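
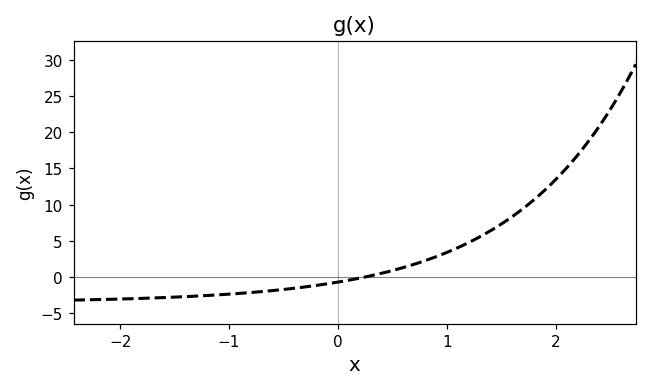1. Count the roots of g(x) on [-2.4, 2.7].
1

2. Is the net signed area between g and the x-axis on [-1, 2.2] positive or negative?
positive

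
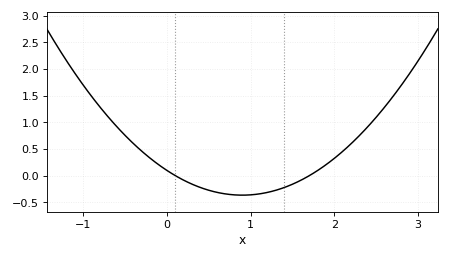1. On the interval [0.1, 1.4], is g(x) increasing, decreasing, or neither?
neither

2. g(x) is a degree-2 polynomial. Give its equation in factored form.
y = 0.57(x - 0.1)(x - 1.7)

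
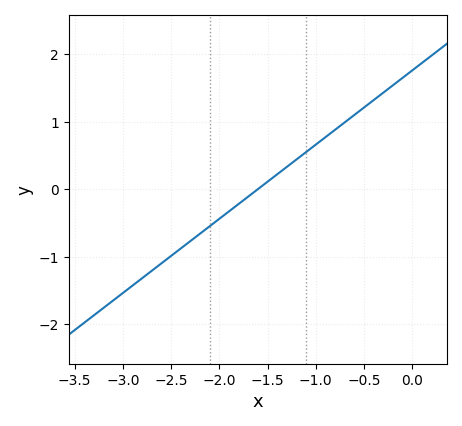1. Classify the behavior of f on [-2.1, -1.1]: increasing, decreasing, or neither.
increasing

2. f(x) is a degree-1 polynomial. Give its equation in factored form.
y = 1.1(x + 1.6)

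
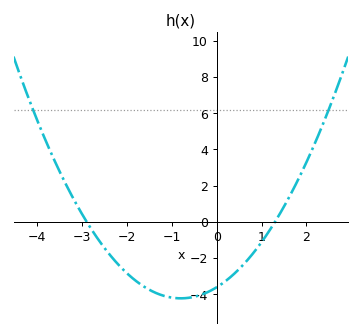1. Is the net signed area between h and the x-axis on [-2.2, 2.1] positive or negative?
negative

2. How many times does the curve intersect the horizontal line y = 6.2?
2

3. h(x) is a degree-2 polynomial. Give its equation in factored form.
y = 0.96(x + 2.9)(x - 1.3)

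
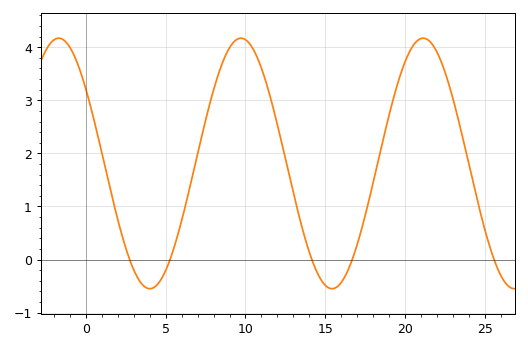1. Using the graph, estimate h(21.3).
4.2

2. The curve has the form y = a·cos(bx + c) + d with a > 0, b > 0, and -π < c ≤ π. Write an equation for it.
y = 2.36cos(0.55x + 0.94) + 1.81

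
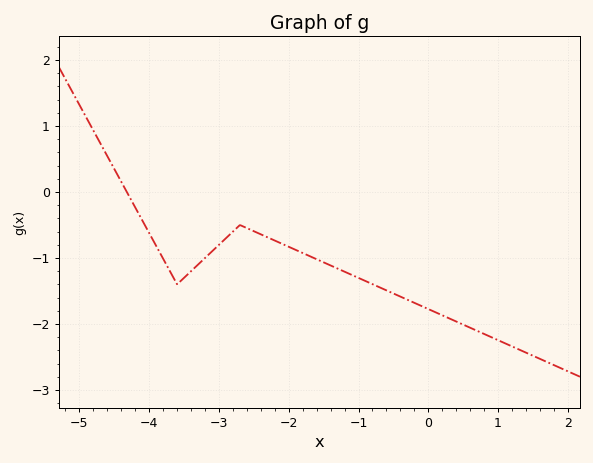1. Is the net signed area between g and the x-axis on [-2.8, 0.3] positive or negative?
negative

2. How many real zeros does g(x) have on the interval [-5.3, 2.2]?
1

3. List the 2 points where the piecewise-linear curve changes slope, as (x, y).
(-3.6, -1.4); (-2.7, -0.5)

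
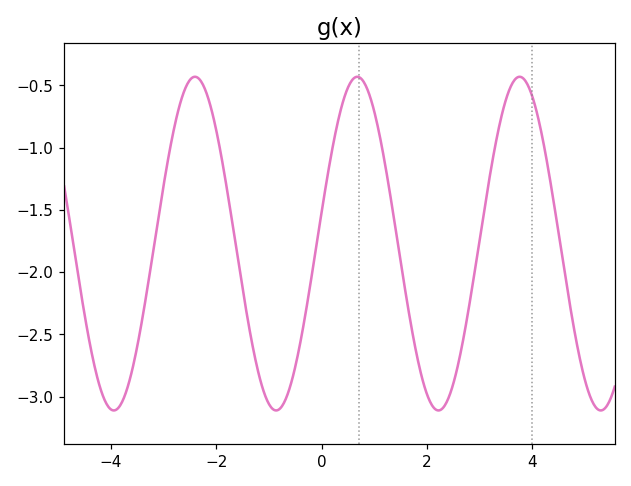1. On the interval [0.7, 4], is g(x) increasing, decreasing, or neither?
neither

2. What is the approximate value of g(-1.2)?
-2.81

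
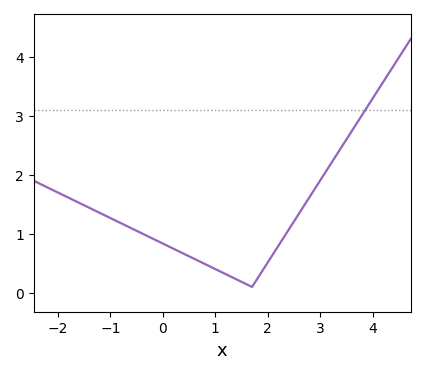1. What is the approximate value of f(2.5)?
1.2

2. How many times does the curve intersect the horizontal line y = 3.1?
1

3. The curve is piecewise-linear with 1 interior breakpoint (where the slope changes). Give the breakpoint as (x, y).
(1.7, 0.1)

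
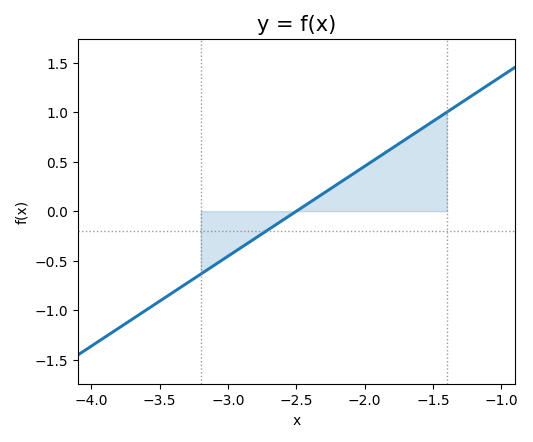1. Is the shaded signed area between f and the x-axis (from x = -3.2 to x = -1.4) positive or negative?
positive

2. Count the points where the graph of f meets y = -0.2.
1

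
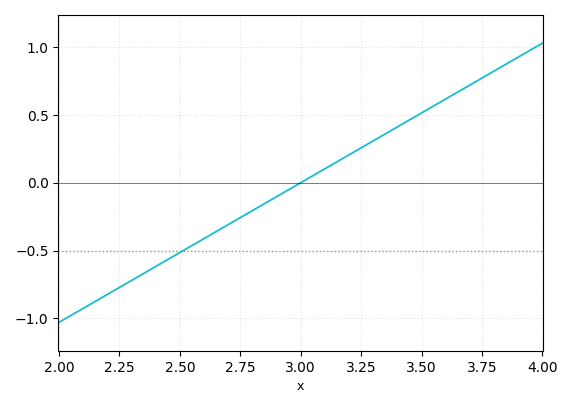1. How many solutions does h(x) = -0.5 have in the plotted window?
1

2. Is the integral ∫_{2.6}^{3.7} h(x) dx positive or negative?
positive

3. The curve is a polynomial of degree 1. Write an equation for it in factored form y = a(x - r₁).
y = 1.03(x - 3)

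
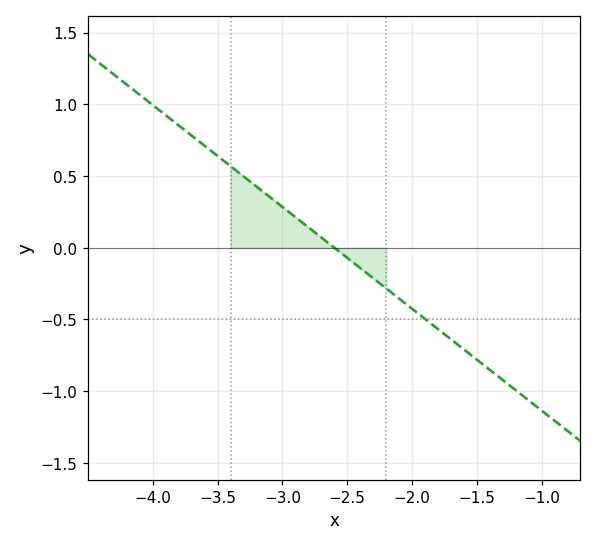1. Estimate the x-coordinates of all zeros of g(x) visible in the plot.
-2.6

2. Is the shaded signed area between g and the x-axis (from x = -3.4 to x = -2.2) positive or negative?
positive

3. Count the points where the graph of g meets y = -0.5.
1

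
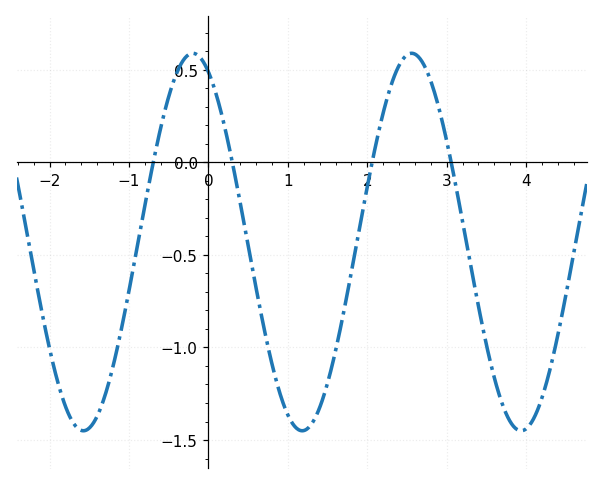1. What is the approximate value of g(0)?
0.489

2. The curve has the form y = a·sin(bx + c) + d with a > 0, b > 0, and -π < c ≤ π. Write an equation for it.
y = 1.02sin(2.28x + 2.02) - 0.43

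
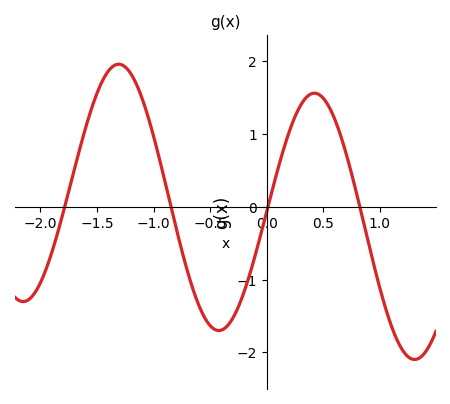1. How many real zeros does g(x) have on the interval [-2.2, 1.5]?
4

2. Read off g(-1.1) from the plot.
1.49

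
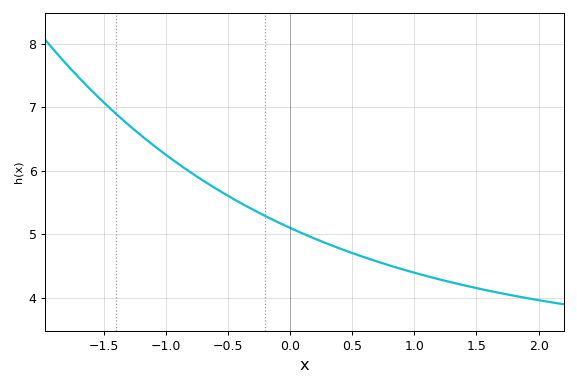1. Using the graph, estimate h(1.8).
4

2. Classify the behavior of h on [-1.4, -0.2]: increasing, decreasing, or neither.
decreasing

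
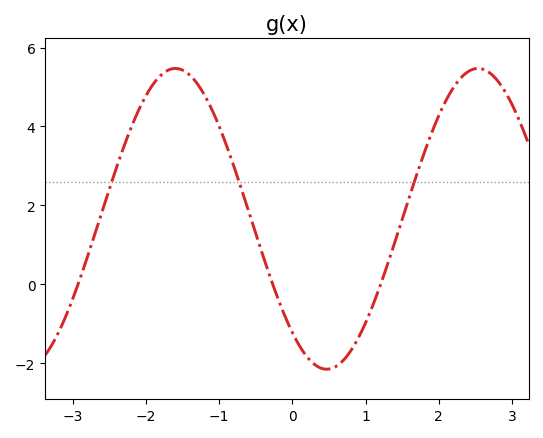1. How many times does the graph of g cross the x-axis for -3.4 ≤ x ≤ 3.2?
3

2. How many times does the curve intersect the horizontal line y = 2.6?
3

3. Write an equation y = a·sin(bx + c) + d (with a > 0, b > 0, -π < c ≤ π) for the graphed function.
y = 3.81sin(1.5x - 2.3) + 1.66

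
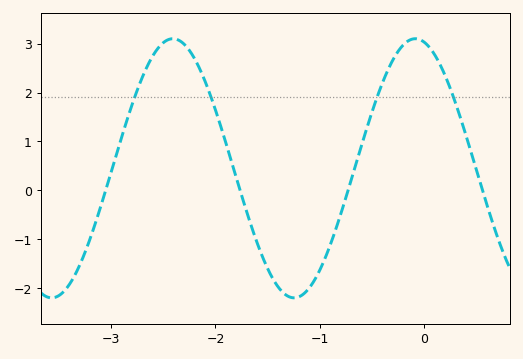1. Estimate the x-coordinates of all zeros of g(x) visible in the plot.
-3.1, -1.8, -0.7, 0.6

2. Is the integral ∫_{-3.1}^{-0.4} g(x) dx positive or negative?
positive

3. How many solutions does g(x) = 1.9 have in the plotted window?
4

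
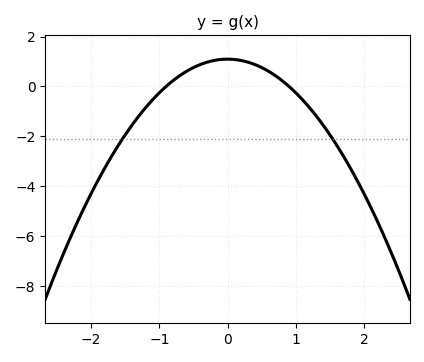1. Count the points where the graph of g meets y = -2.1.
2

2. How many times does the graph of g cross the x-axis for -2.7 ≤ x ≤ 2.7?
2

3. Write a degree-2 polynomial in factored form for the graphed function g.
y = -1.35(x + 0.9)(x - 0.9)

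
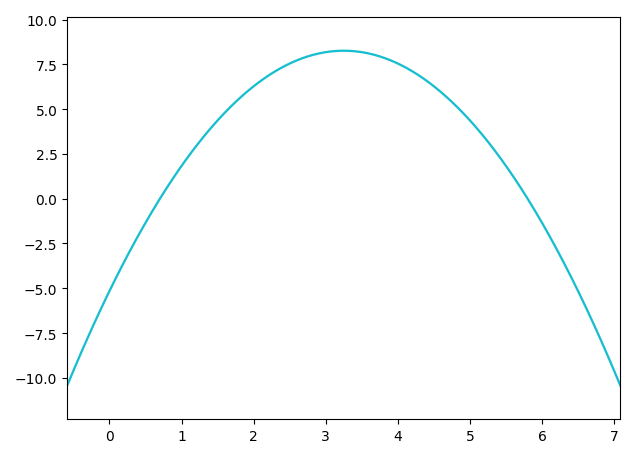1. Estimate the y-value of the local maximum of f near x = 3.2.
8.26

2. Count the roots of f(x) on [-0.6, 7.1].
2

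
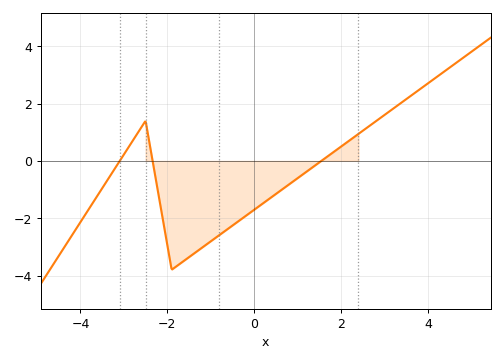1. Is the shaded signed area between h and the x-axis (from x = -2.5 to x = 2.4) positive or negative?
negative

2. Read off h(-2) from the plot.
-3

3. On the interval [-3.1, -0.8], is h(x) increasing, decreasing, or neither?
neither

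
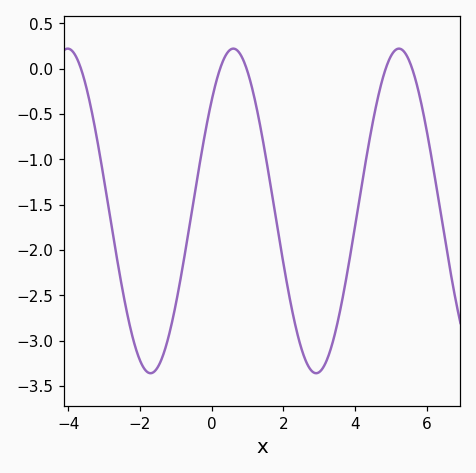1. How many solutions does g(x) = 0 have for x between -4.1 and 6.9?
5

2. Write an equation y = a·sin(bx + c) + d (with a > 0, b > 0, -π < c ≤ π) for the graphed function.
y = 1.79sin(1.4x + 0.75) - 1.57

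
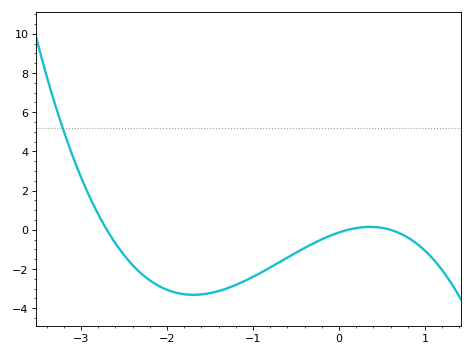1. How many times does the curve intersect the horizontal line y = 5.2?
1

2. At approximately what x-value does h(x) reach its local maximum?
0.4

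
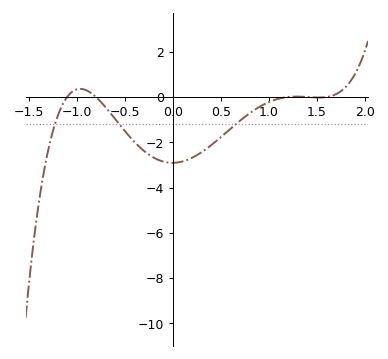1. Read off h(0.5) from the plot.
-1.77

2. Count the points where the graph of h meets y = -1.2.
3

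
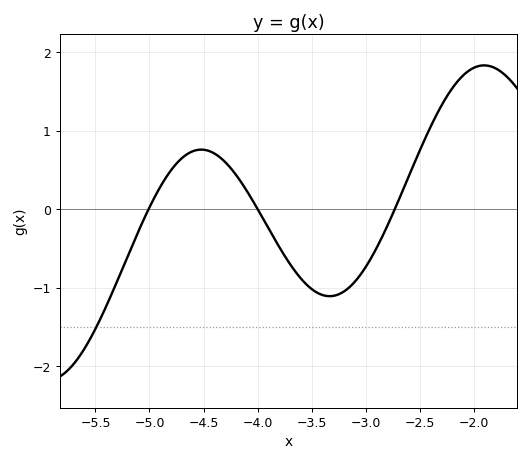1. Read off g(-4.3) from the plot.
0.6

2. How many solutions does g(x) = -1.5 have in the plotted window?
1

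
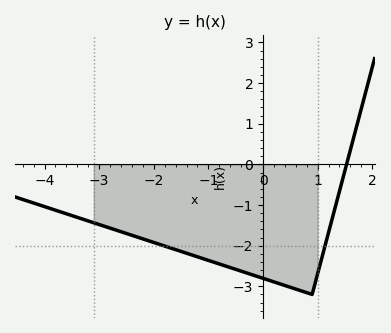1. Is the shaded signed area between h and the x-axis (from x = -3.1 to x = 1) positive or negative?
negative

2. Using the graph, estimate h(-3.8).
-1.13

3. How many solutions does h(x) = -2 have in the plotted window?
2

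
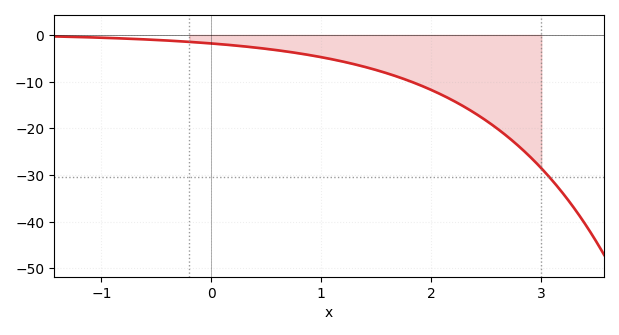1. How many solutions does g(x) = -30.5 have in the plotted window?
1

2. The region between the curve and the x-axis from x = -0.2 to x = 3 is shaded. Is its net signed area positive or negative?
negative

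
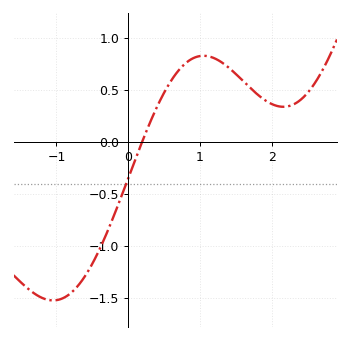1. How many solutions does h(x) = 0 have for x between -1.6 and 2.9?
1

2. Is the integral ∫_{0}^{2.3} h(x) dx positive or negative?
positive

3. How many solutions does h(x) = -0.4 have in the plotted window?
1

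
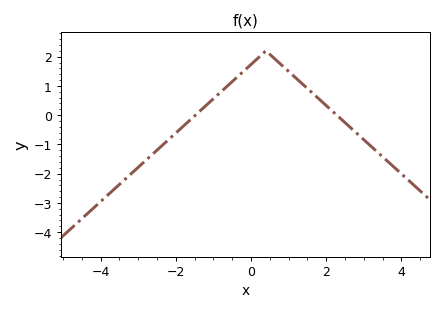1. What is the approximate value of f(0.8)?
1.73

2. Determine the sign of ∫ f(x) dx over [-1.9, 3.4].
positive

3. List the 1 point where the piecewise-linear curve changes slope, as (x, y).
(0.4, 2.2)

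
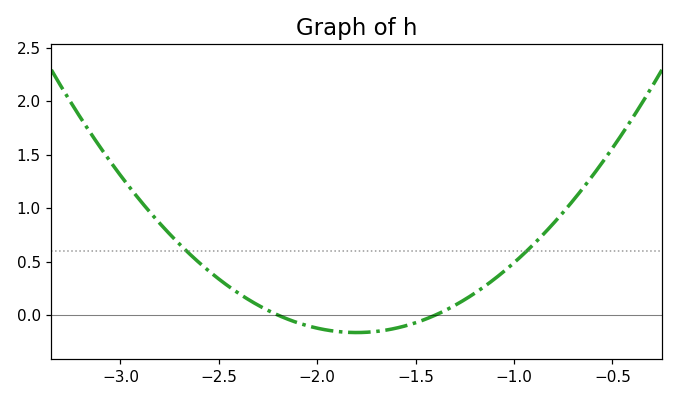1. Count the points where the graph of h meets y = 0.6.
2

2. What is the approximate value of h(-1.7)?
-0.153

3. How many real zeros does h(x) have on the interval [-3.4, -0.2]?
2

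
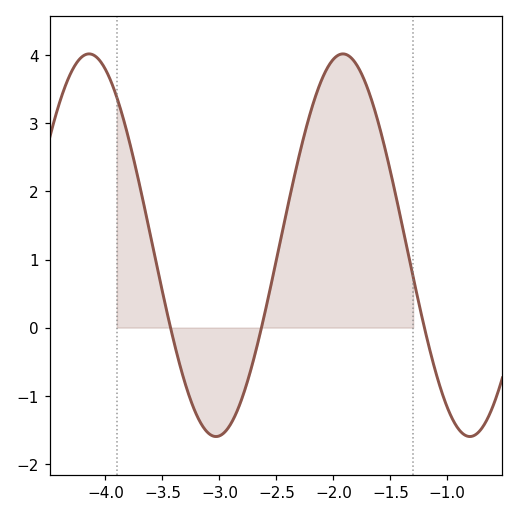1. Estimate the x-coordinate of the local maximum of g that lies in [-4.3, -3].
-4.1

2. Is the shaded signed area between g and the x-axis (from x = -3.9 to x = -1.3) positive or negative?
positive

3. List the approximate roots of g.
-3.4, -2.6, -1.2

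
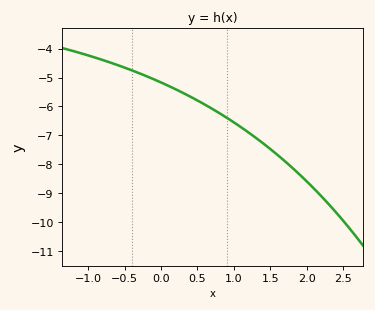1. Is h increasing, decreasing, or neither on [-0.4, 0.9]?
decreasing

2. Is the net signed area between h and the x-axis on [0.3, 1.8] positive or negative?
negative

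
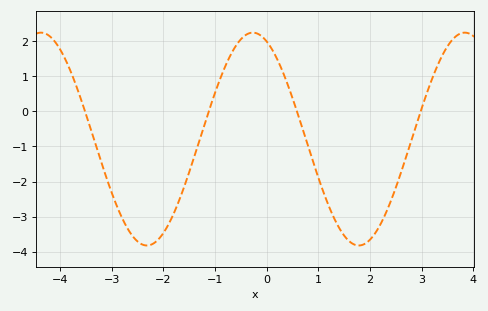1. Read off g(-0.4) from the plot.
2.18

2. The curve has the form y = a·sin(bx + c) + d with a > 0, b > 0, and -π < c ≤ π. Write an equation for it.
y = 3.03sin(1.53x + 1.98) - 0.79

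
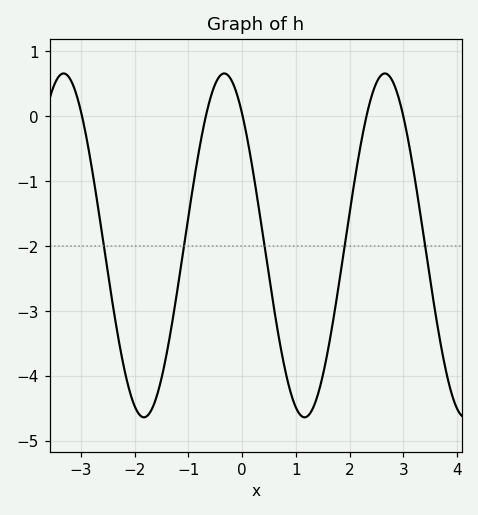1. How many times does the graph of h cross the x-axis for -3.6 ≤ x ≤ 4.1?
5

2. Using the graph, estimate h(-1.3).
-3.2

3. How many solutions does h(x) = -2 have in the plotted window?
5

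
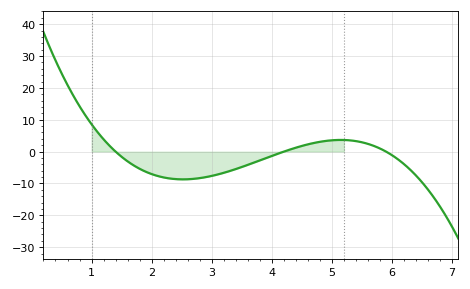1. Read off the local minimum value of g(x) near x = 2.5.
-8.71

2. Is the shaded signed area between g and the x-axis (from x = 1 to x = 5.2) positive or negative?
negative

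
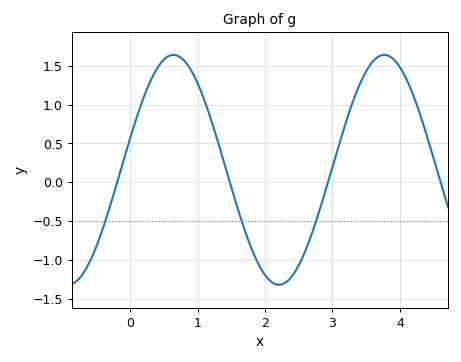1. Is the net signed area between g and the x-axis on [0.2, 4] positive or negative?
positive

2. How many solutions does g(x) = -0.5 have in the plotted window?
3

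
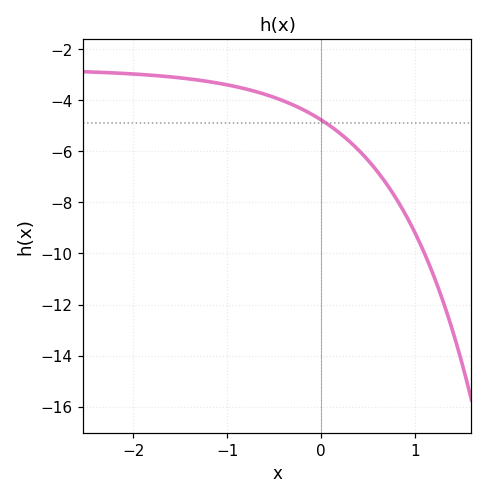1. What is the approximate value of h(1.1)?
-9.99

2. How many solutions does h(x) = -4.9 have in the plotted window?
1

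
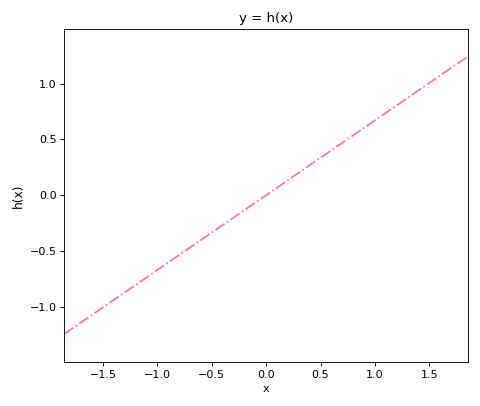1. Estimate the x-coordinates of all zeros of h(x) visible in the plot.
0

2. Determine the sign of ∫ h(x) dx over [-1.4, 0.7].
negative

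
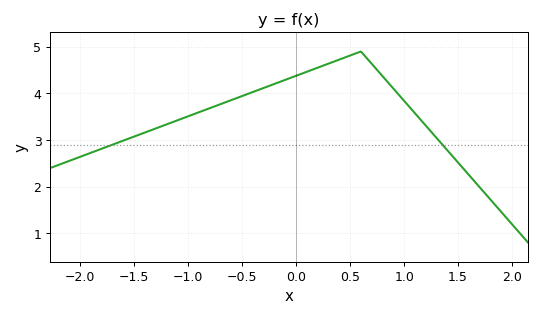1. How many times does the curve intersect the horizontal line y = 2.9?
2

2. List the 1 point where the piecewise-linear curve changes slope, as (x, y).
(0.6, 4.9)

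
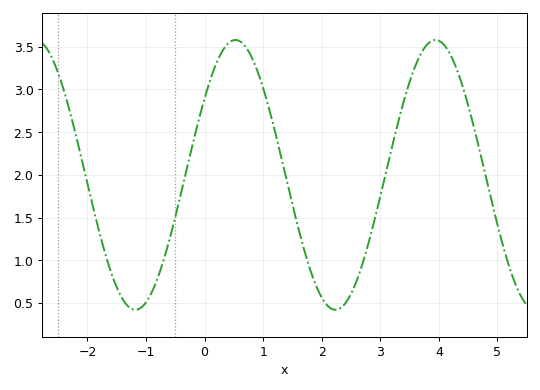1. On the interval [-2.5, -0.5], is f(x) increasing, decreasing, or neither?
neither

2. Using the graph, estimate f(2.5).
0.605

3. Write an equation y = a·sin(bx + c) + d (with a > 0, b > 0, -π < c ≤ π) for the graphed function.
y = 1.58sin(1.84x + 0.602) + 2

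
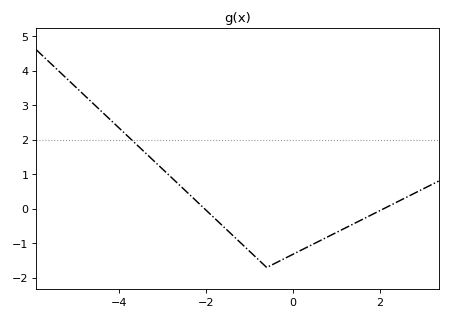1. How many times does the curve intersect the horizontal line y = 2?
1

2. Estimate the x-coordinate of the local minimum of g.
-0.6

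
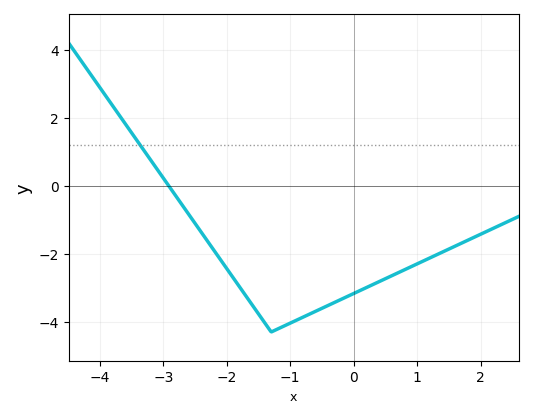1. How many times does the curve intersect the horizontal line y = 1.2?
1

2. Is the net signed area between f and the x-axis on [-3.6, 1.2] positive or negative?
negative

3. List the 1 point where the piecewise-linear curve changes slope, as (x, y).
(-1.3, -4.3)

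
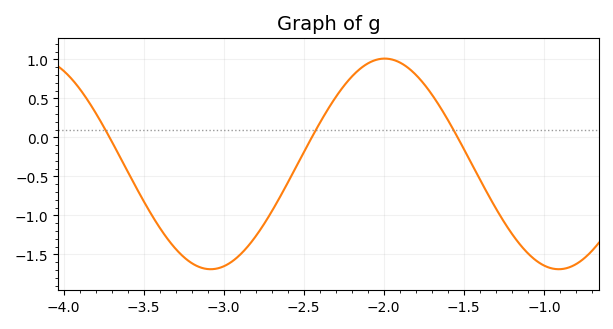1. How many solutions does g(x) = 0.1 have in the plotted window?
3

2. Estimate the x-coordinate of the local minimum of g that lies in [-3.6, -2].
-3.1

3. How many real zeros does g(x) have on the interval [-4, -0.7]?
3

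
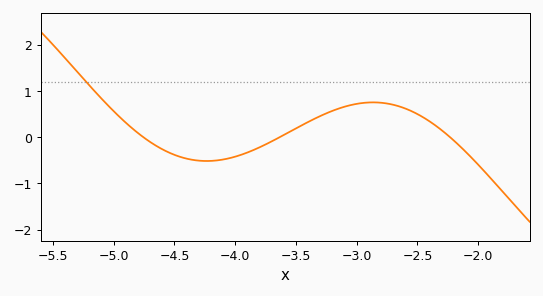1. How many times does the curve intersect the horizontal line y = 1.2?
1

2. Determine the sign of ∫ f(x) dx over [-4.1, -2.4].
positive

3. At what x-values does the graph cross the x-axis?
-4.8, -3.6, -2.2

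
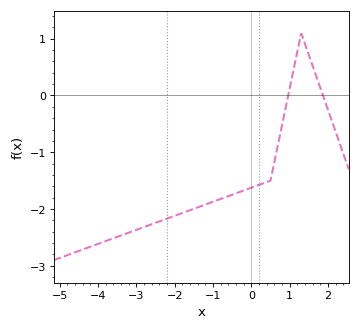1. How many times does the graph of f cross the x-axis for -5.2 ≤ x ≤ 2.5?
2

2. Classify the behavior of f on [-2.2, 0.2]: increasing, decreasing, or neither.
increasing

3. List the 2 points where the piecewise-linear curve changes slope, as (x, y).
(0.5, -1.5); (1.3, 1.1)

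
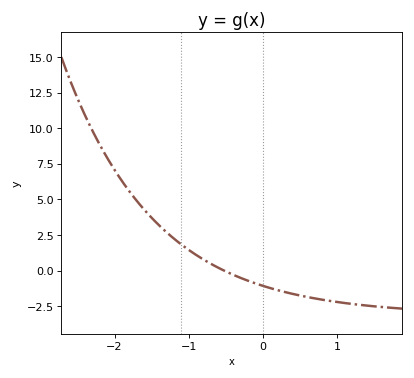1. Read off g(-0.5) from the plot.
-0.057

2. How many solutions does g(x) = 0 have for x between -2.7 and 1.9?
1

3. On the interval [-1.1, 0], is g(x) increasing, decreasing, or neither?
decreasing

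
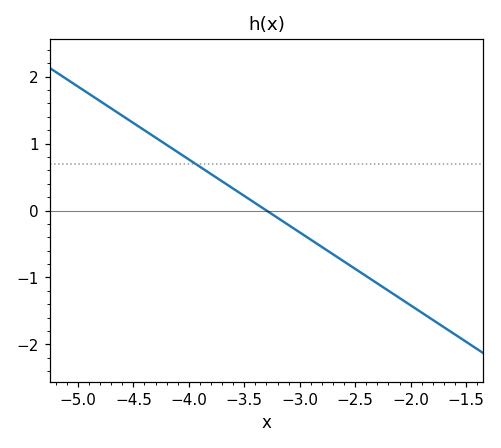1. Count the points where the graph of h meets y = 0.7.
1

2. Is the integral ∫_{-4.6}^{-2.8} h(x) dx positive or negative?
positive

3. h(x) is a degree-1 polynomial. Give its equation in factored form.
y = -1.09(x + 3.3)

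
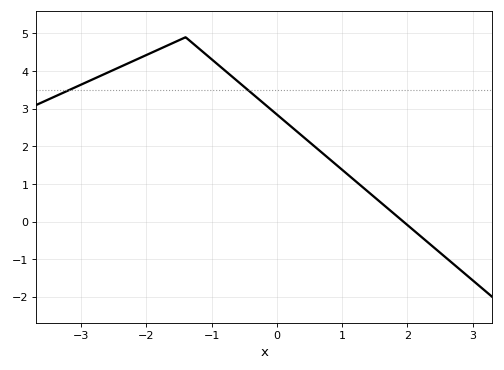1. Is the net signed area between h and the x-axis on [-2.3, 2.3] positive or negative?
positive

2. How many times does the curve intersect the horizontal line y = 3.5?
2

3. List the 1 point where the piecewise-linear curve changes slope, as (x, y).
(-1.4, 4.9)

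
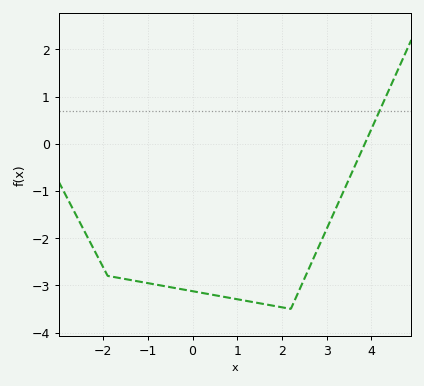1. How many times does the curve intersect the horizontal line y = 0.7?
1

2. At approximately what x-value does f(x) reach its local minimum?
2.2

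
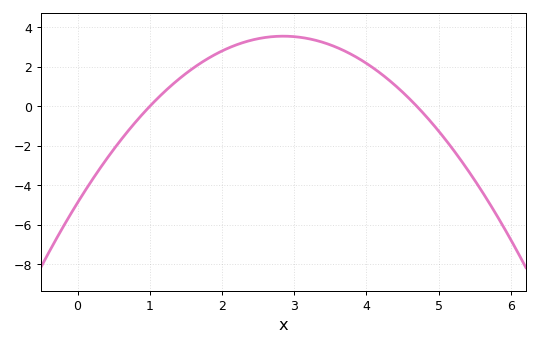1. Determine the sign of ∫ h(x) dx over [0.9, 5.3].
positive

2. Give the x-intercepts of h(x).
1, 4.7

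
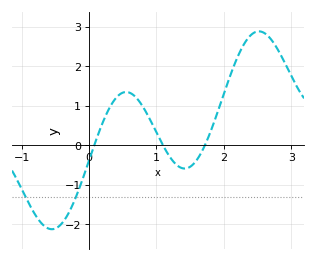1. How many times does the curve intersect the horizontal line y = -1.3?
2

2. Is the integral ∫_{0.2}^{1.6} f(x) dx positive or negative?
positive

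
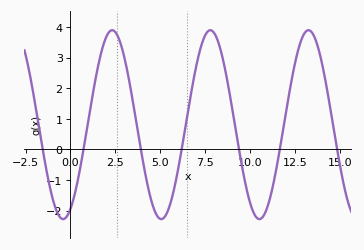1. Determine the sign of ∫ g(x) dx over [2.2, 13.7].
positive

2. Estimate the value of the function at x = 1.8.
3.36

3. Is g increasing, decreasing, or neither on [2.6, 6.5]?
neither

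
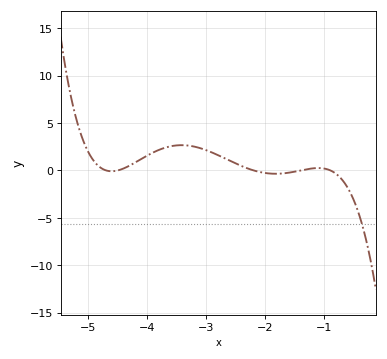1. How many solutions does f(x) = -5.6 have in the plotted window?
1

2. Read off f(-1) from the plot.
0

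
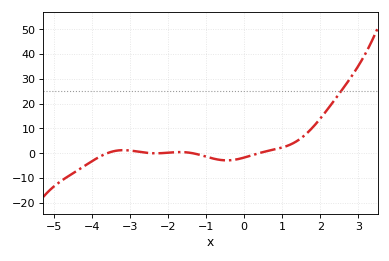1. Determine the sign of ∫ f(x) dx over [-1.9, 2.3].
positive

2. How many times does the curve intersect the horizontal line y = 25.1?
1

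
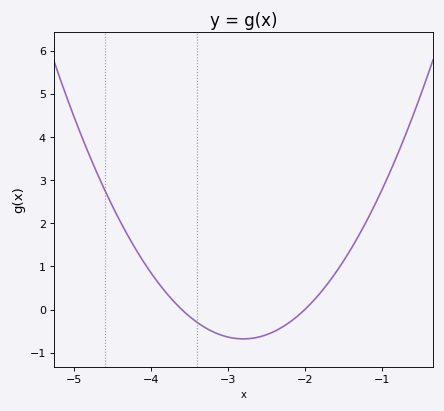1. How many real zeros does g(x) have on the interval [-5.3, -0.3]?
2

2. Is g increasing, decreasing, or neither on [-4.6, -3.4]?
decreasing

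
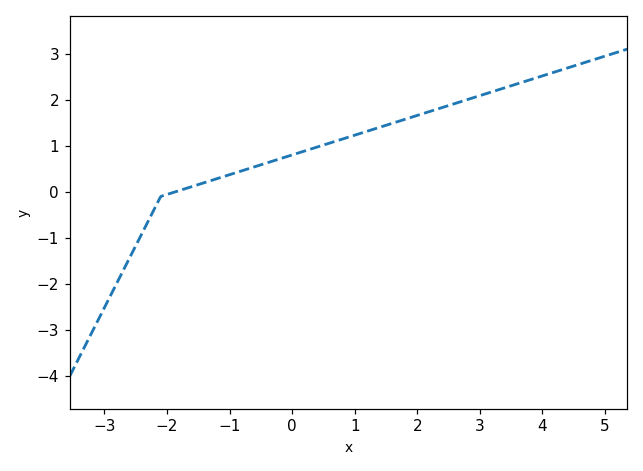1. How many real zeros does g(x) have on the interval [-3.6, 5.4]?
1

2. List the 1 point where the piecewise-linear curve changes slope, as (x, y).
(-2.1, -0.1)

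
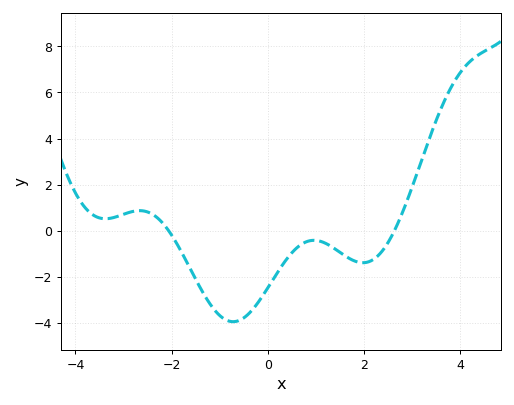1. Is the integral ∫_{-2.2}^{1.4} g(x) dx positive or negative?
negative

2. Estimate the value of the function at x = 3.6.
5.4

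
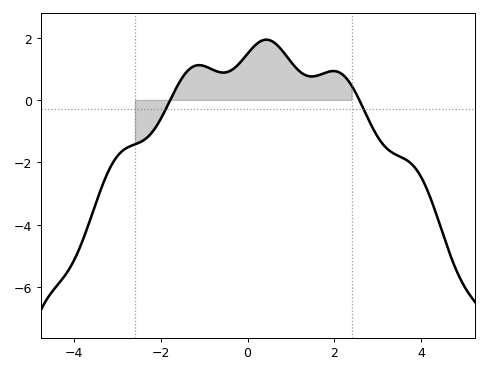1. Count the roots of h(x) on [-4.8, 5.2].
2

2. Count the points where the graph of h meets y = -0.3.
2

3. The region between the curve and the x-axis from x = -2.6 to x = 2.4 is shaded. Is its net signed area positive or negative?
positive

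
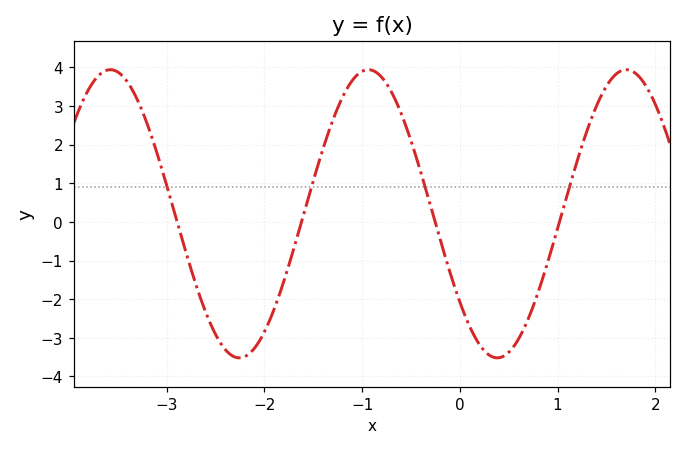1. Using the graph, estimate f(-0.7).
3.36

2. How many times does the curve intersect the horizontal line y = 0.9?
4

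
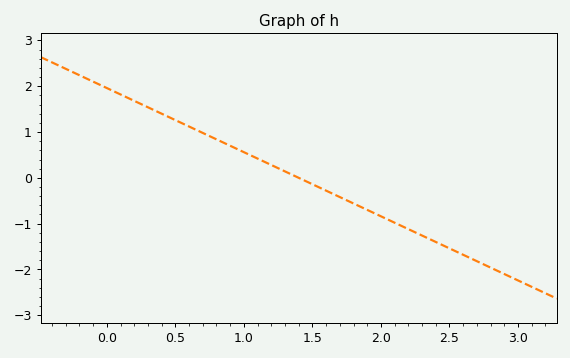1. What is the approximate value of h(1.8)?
-0.6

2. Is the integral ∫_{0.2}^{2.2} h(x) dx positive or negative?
positive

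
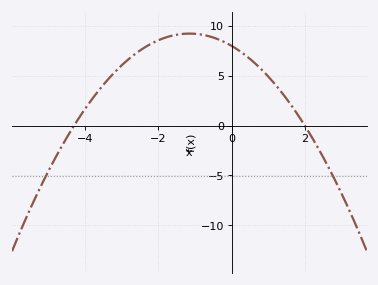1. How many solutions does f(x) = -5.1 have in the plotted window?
2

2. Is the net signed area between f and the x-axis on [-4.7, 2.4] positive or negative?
positive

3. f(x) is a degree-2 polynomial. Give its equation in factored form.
y = -0.93(x + 4.3)(x - 2)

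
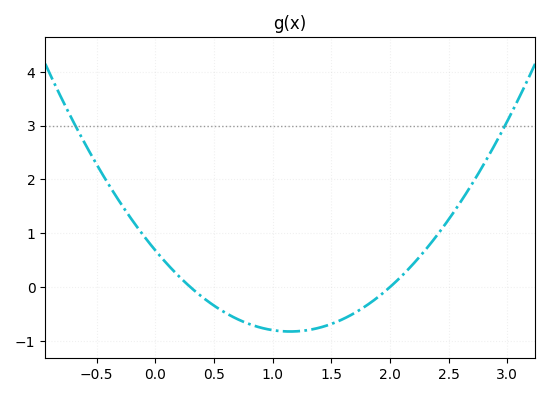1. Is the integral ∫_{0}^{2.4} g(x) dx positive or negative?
negative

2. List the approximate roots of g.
0.3, 2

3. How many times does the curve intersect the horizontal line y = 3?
2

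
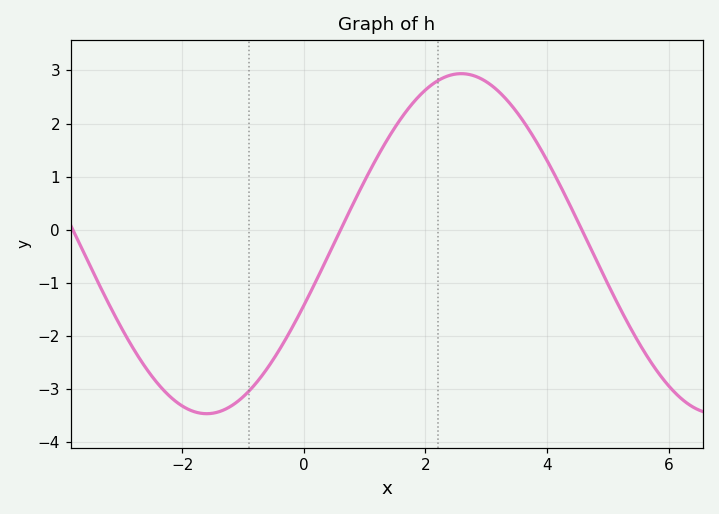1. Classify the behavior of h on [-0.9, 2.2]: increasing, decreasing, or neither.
increasing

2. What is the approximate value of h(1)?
0.927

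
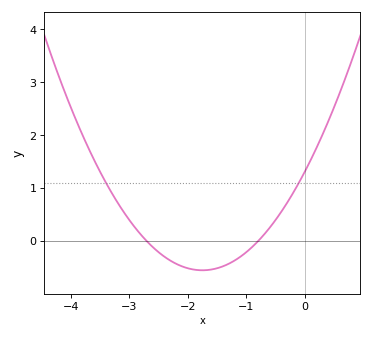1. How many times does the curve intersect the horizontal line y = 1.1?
2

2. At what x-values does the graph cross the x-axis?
-2.7, -0.8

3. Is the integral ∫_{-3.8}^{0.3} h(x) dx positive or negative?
positive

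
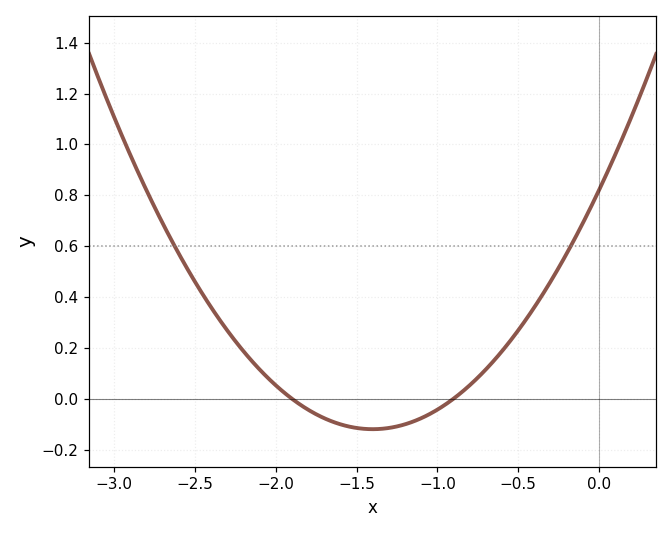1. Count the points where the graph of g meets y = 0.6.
2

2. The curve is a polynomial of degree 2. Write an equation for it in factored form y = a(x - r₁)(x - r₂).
y = 0.48(x + 1.9)(x + 0.9)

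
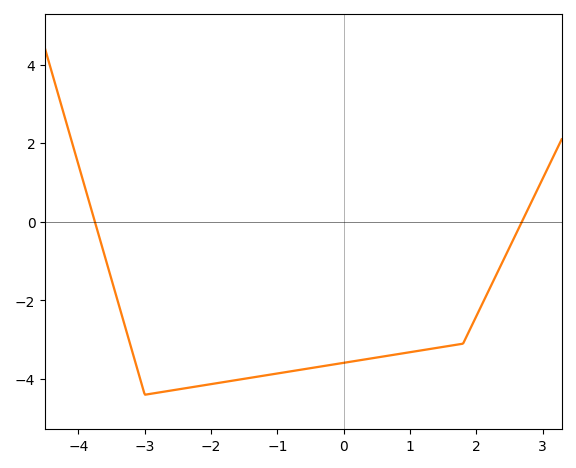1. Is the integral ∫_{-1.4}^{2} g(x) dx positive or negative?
negative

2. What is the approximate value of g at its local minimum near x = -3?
-4.4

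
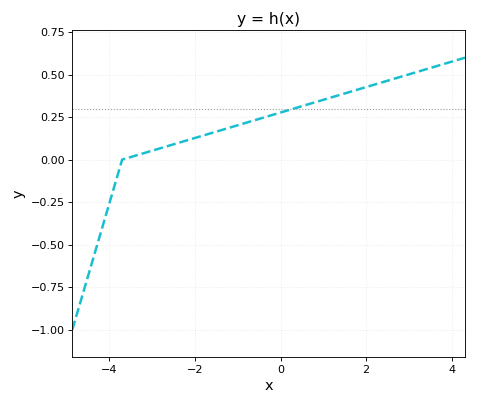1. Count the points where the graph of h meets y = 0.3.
1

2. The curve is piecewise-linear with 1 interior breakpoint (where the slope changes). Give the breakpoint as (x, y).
(-3.7, 0)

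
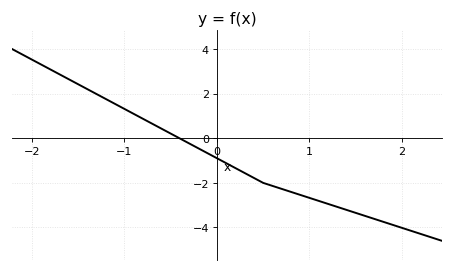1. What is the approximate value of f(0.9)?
-2.54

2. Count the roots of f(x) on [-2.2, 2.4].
1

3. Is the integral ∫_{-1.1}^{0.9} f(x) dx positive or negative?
negative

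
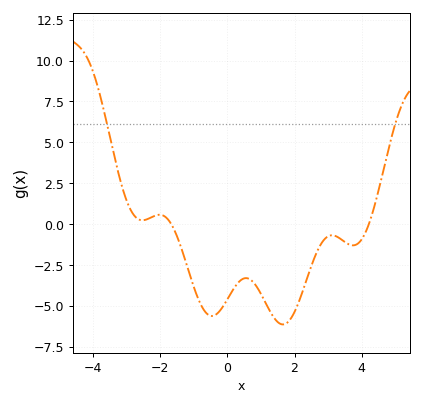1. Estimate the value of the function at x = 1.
-4.2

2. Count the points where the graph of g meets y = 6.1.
2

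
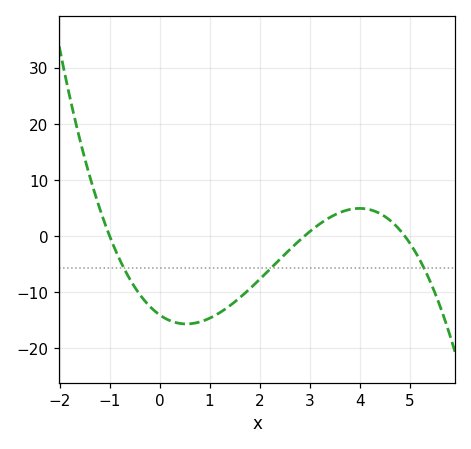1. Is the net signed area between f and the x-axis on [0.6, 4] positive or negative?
negative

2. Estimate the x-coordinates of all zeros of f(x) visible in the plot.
-1, 2.9, 4.9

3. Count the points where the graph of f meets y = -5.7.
3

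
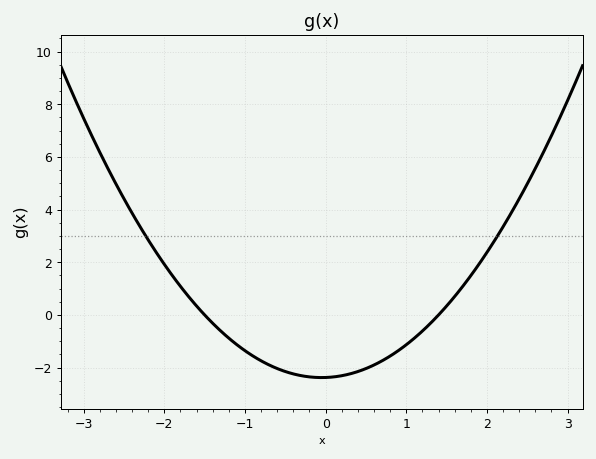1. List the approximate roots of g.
-1.5, 1.4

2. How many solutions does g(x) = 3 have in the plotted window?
2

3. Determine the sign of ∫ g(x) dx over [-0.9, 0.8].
negative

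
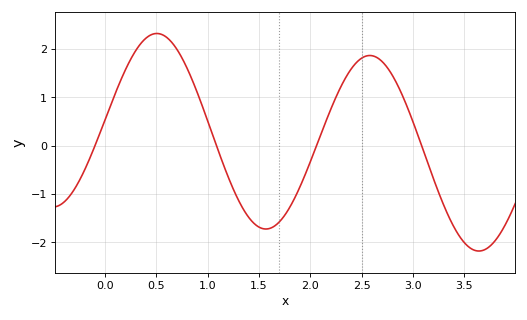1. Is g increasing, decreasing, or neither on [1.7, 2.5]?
increasing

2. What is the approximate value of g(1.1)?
-0.1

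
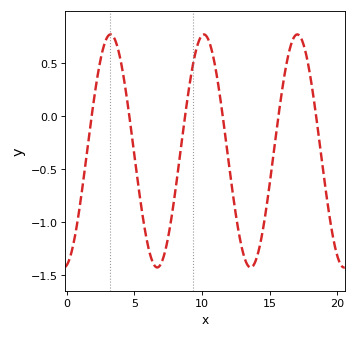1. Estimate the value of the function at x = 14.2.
-1.26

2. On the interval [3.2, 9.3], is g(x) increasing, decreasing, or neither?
neither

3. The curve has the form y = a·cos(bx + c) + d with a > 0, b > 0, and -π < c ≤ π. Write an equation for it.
y = 1.1cos(0.91x - 2.94) - 0.33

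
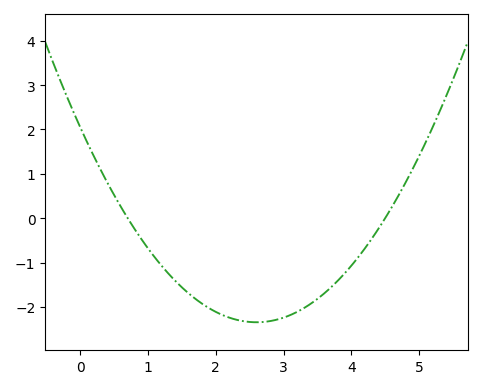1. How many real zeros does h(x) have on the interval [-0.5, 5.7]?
2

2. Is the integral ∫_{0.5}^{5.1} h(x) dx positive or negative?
negative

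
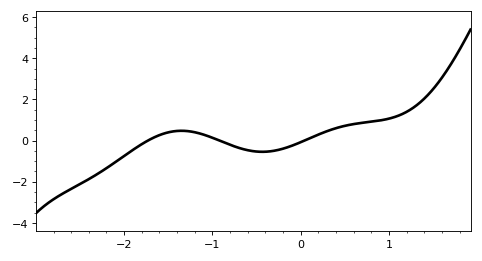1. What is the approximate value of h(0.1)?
0.2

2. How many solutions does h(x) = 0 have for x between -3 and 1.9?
3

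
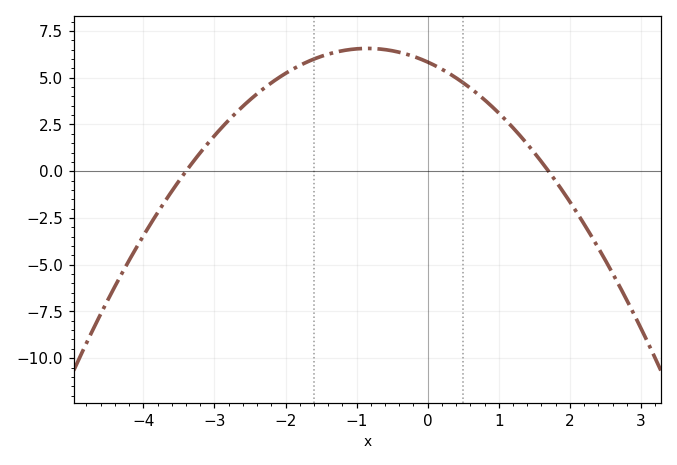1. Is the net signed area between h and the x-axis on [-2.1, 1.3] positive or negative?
positive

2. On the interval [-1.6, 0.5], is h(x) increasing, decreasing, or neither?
neither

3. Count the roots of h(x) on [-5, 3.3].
2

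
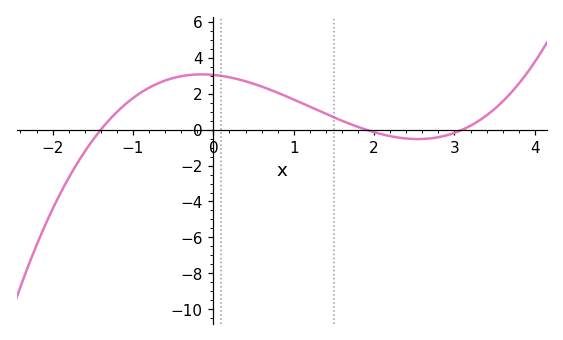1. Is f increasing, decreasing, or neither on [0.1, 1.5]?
decreasing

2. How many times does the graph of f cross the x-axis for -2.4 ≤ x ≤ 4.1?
3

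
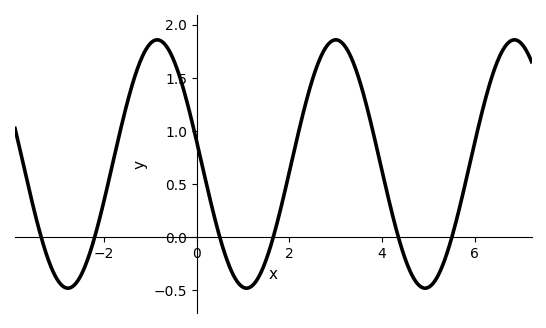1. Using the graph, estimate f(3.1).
1.85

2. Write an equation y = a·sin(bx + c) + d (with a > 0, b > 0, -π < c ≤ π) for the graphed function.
y = 1.17sin(1.6x + 3) + 0.69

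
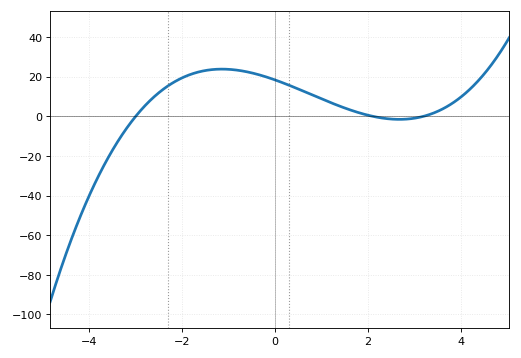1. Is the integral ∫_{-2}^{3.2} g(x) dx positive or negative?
positive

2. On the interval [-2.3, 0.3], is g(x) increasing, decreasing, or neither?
neither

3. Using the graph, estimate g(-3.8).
-30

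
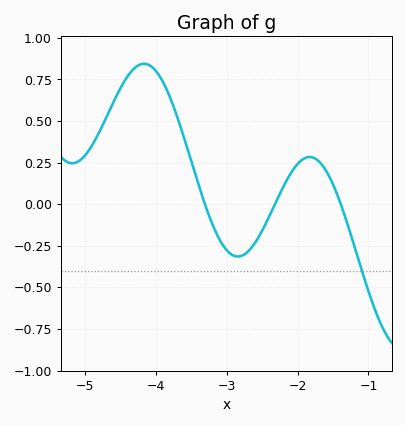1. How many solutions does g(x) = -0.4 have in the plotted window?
1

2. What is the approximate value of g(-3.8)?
0.644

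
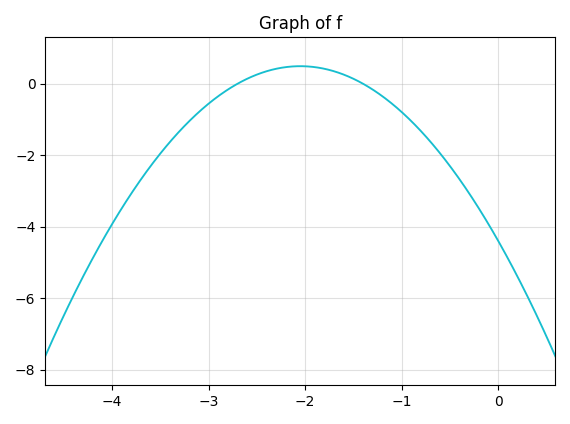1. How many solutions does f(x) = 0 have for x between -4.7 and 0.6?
2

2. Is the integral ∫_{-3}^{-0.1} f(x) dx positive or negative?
negative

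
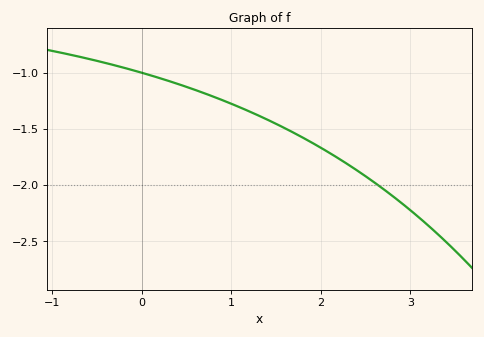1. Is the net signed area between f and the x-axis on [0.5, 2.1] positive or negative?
negative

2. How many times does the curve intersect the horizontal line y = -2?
1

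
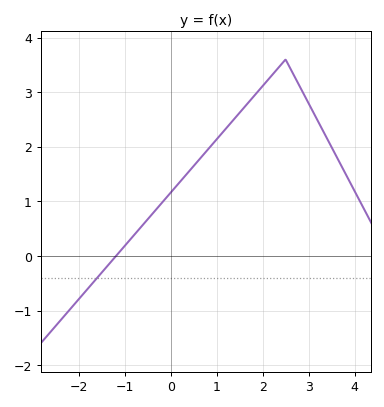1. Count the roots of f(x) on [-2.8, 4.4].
1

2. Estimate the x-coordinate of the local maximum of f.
2.5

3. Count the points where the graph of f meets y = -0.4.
1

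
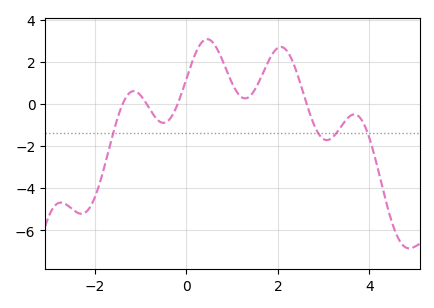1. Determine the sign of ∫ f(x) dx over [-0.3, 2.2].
positive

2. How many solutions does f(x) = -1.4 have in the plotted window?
4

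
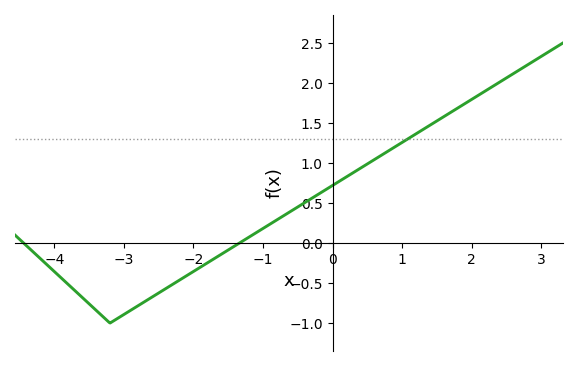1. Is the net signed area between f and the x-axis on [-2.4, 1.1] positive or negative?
positive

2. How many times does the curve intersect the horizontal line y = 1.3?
1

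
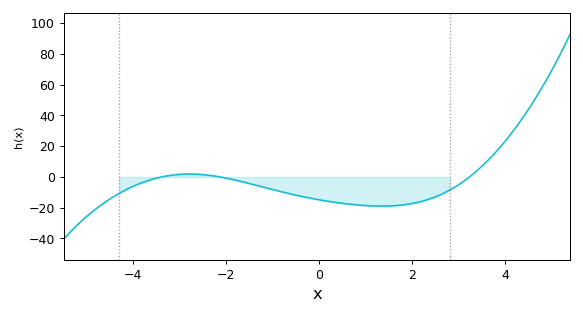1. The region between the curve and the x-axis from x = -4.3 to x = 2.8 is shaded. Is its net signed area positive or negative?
negative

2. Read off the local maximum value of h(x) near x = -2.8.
1.93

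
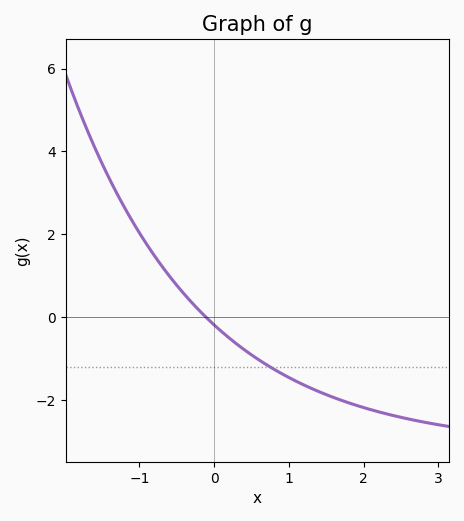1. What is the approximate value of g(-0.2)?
0.161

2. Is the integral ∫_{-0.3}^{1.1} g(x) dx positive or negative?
negative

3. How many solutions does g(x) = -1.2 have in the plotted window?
1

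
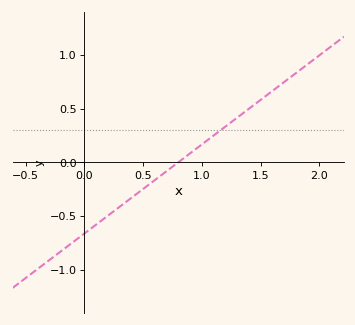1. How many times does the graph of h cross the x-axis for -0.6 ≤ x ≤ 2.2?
1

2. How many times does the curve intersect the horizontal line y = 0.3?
1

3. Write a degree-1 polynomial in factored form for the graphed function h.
y = 0.83(x - 0.8)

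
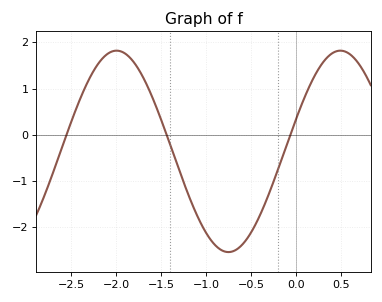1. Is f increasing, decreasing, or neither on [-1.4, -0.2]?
neither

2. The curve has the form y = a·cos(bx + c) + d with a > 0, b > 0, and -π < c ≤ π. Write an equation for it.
y = 2.18cos(2.5x - 1.3) - 0.36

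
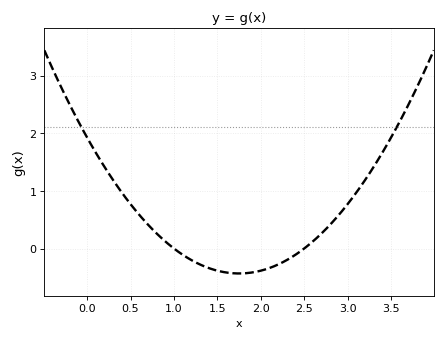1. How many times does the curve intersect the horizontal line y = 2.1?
2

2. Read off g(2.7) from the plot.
0.3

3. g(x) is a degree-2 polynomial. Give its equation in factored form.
y = 0.77(x - 1)(x - 2.5)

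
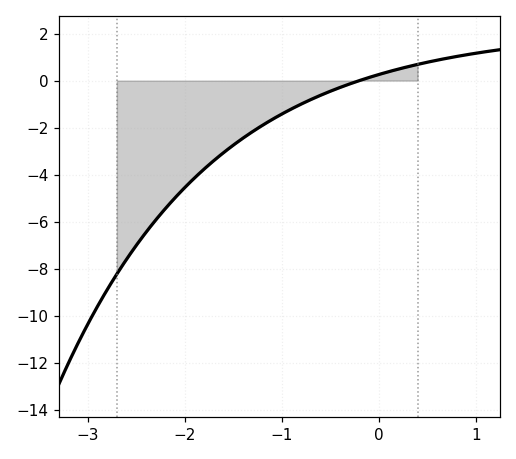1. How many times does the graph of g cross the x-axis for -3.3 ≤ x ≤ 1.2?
1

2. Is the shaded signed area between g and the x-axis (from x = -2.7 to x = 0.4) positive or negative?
negative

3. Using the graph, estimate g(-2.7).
-8.2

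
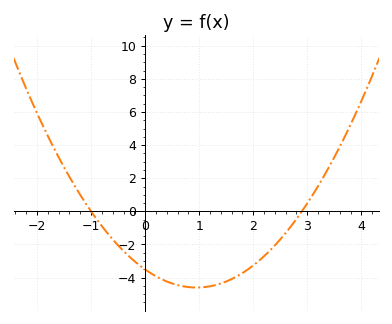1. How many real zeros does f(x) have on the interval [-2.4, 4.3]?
2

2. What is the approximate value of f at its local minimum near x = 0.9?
-4.6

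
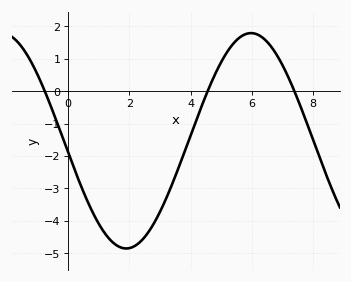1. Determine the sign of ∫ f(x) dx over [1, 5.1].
negative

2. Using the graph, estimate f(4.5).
-0.138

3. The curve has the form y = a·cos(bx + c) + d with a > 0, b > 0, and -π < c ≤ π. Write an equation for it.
y = 3.32cos(0.77x + 1.68) - 1.53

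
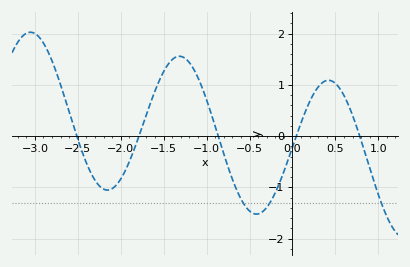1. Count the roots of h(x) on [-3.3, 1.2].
5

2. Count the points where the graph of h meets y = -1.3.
3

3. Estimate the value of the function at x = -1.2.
1.4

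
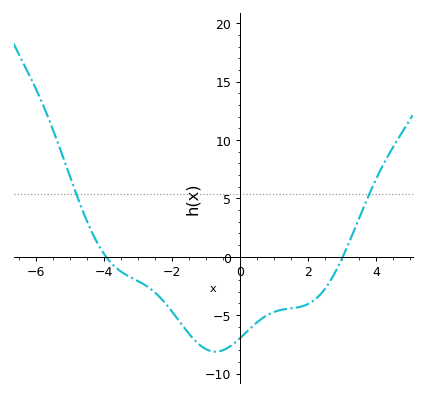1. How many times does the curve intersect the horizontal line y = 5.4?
2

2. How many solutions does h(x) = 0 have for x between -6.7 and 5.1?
2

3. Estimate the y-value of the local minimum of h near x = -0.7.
-8.13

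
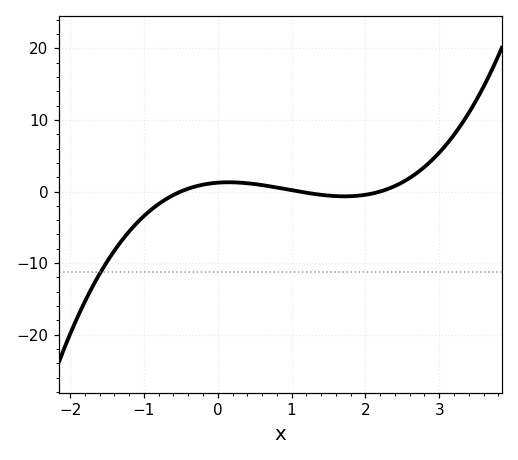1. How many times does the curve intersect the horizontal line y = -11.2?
1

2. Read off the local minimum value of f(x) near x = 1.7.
-0.674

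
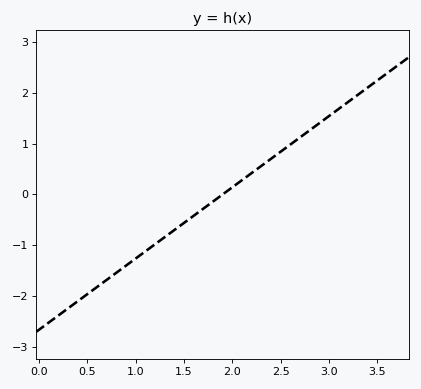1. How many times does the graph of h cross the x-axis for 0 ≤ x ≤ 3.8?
1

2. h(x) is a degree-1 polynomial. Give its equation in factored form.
y = 1.4(x - 1.9)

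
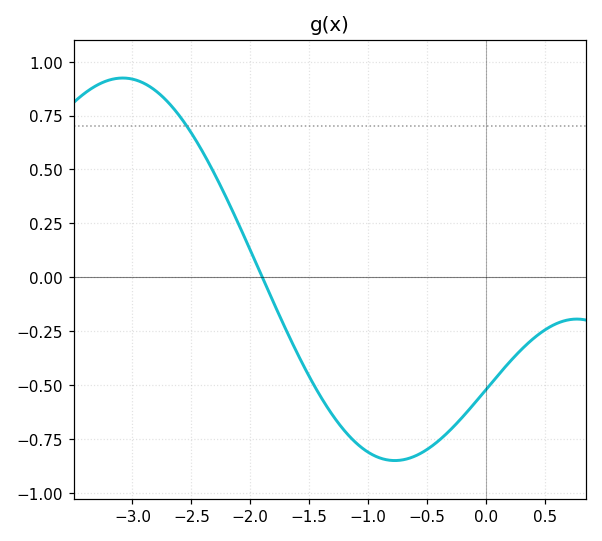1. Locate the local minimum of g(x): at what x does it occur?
-0.772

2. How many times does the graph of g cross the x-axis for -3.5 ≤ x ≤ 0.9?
1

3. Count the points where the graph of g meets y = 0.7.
1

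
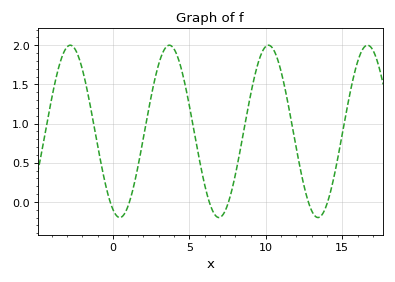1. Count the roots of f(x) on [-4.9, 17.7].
6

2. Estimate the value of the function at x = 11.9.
0.8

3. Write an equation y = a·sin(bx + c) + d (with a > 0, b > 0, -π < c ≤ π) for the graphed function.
y = 1.1sin(0.97x - 2) + 0.9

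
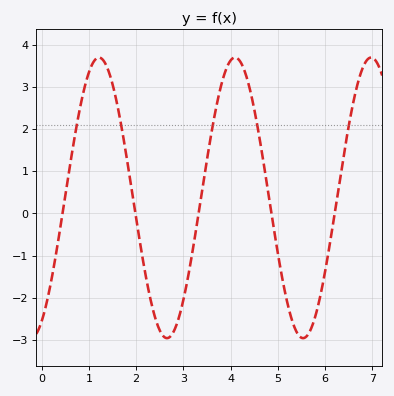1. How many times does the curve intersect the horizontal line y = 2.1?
5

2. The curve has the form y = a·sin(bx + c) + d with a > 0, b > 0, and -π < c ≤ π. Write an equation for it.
y = 3.33sin(2.2x - 1.1) + 0.37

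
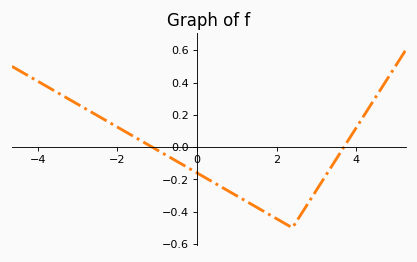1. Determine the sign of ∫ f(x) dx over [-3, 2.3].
negative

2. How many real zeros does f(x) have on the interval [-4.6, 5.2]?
2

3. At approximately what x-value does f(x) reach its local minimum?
2.4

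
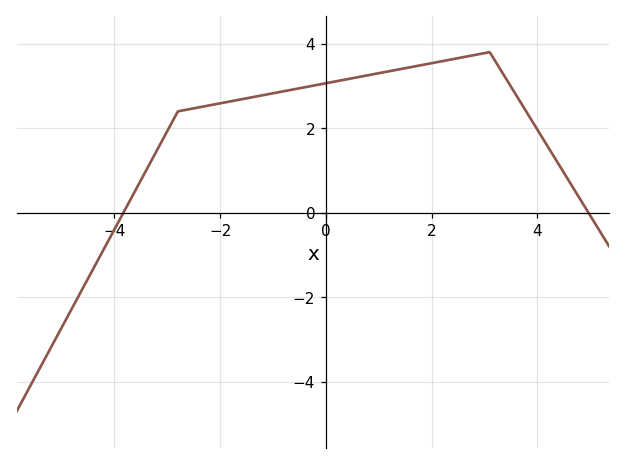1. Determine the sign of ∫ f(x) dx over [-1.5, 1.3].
positive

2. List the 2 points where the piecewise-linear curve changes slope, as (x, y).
(-2.8, 2.4); (3.1, 3.8)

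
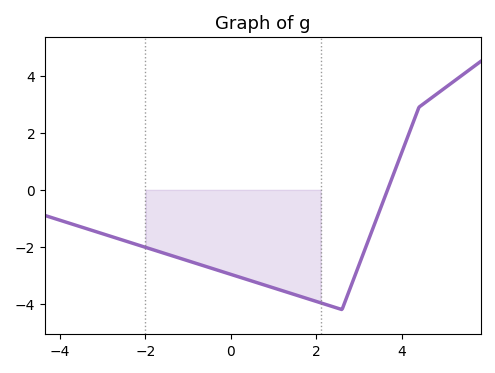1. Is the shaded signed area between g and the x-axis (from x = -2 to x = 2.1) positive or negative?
negative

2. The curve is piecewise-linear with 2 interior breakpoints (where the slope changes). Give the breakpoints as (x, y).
(2.6, -4.2); (4.4, 2.9)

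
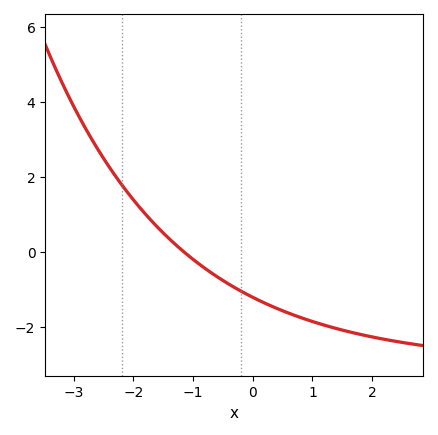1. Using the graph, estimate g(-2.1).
1.59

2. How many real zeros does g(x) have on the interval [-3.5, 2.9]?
1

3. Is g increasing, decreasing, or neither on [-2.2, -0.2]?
decreasing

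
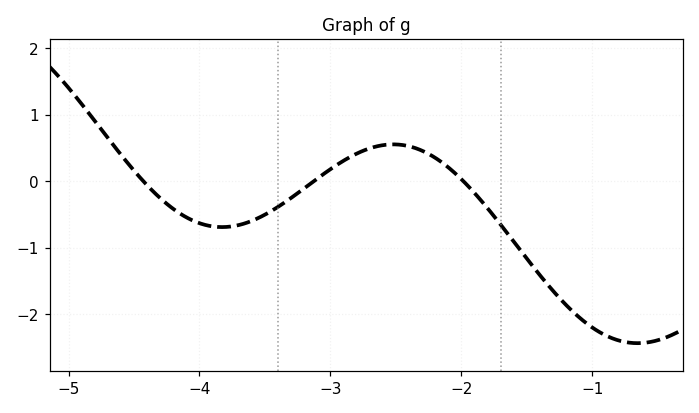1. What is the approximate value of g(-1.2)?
-1.86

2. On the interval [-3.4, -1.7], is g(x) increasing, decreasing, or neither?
neither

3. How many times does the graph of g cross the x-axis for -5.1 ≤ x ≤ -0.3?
3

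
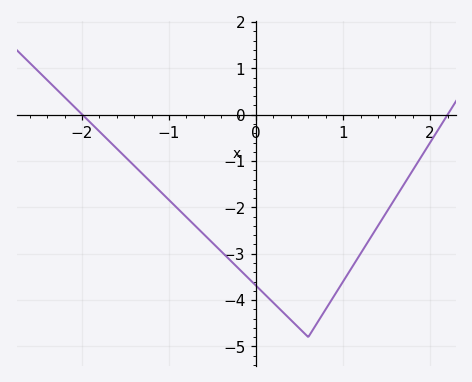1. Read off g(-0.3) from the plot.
-3.14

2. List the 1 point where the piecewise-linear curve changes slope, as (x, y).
(0.6, -4.8)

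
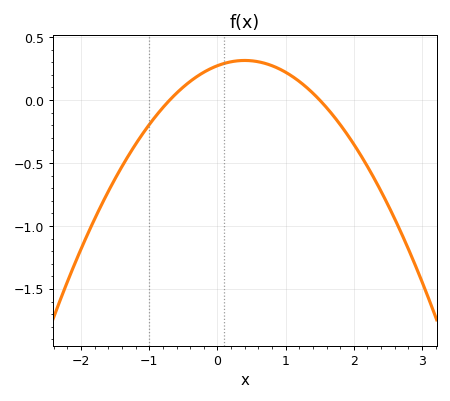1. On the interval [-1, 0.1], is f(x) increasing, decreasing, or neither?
increasing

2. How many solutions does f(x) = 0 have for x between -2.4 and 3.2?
2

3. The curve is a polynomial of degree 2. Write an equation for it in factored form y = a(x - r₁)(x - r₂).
y = -0.26(x + 0.7)(x - 1.5)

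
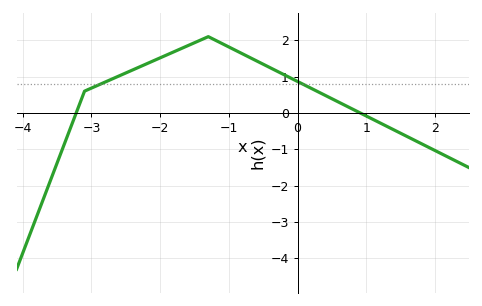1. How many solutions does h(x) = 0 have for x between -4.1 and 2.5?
2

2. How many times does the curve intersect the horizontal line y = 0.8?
2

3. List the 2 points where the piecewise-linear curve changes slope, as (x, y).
(-3.1, 0.6); (-1.3, 2.1)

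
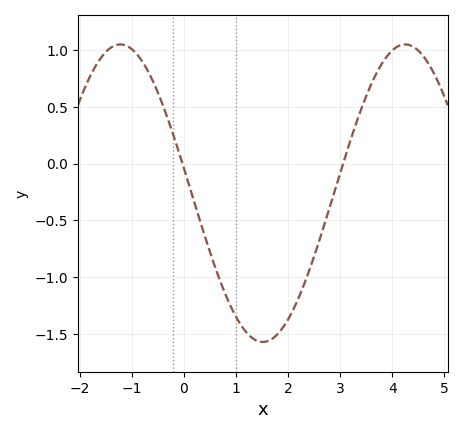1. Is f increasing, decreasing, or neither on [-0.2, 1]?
decreasing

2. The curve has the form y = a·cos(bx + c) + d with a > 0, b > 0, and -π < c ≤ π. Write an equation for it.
y = 1.31cos(1.15x + 1.4) - 0.26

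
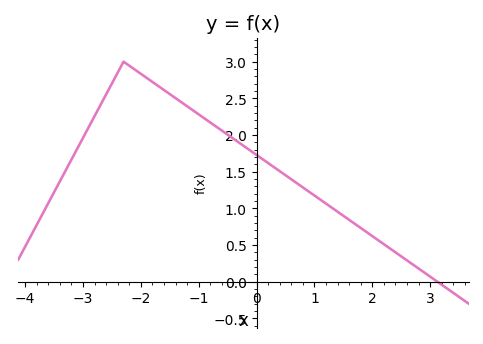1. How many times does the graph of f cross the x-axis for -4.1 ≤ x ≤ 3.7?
1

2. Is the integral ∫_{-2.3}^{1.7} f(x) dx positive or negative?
positive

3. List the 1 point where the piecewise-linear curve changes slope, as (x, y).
(-2.3, 3)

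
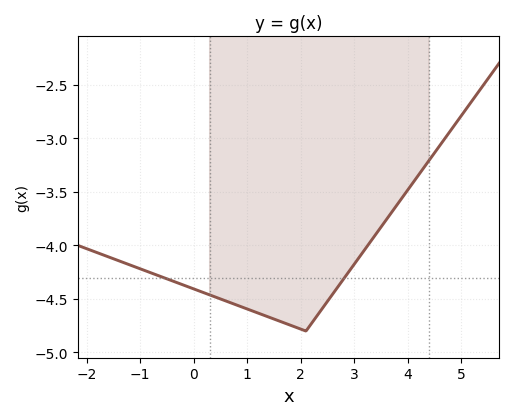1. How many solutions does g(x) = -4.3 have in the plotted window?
2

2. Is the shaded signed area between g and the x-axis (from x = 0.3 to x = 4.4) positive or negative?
negative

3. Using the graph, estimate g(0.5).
-4.5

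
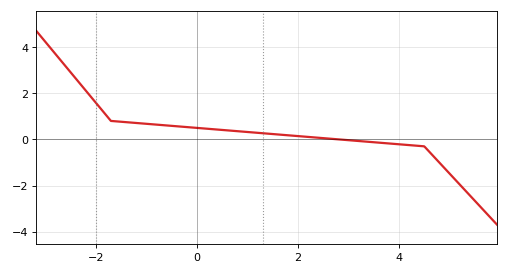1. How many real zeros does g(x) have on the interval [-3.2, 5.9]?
1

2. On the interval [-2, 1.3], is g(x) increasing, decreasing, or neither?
decreasing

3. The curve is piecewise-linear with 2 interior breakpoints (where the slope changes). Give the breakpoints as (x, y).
(-1.7, 0.8); (4.5, -0.3)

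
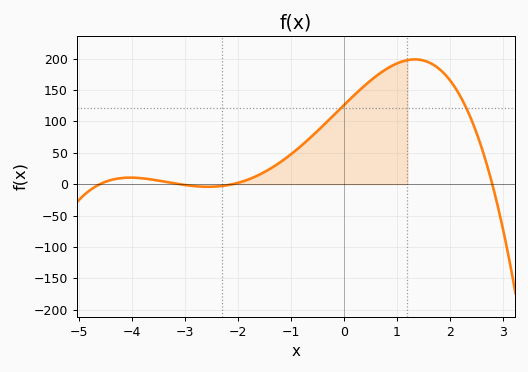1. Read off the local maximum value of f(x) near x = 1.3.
200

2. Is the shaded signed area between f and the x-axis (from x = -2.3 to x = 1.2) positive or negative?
positive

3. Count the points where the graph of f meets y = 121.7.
2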